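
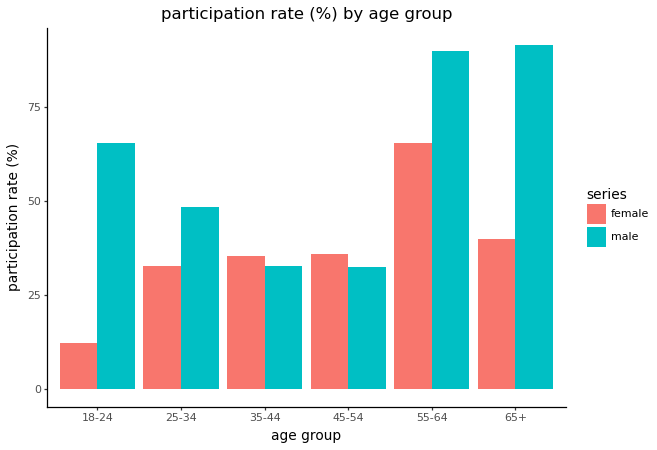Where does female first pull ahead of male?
25-34: female ≈ 30 vs male ≈ 50 (not yet); 35-44: female ≈ 40 vs male ≈ 30 (first crossover).

35-44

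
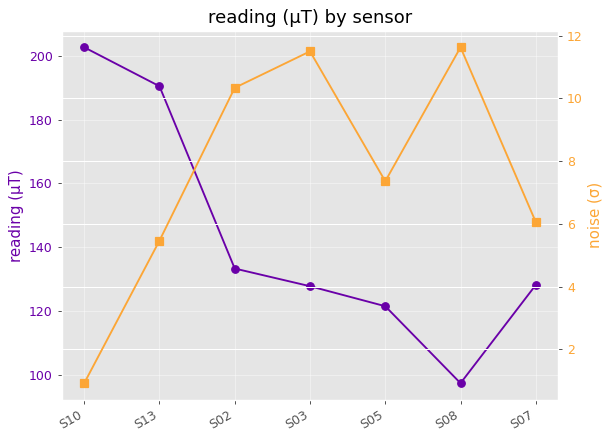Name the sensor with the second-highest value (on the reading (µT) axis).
Top 3 (on the reading (µT) axis): S10 ≈ 200, S13 ≈ 190, S02 ≈ 130.

S13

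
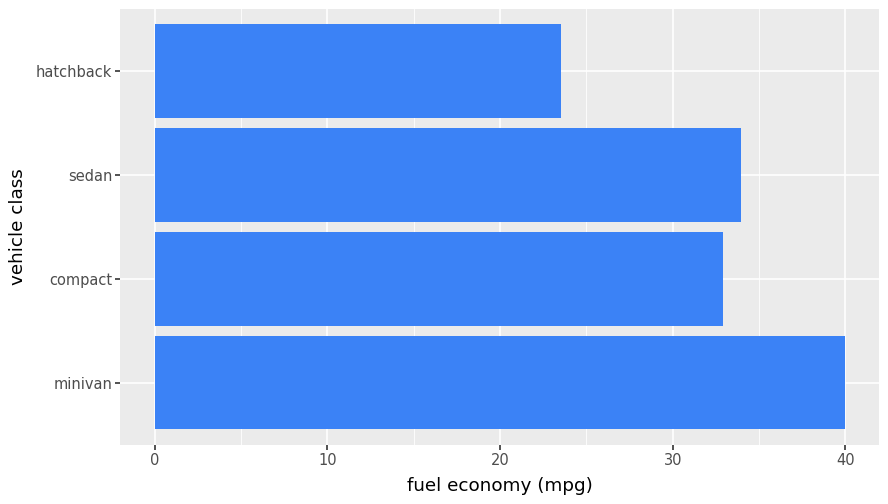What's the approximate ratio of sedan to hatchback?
sedan ≈ 35, hatchback ≈ 25; 35/25 ≈ 1.4.

≈ 1.4×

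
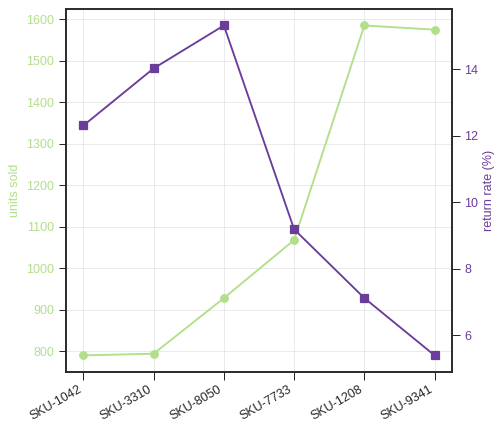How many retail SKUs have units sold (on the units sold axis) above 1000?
Above 1000: SKU-7733, SKU-1208, SKU-9341.

3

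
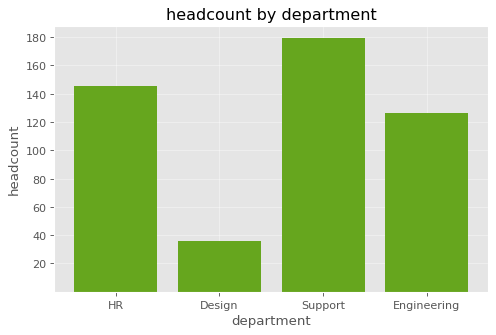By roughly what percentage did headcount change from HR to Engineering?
HR ≈ 140, Engineering ≈ 120; (120 − 140) / 140 ≈ -14.3%.

≈ -14.3%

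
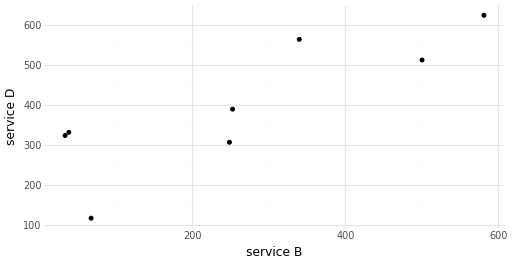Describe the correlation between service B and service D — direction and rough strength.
Points are positively correlated; strong (|r| ≈ 0.8).

positive, strong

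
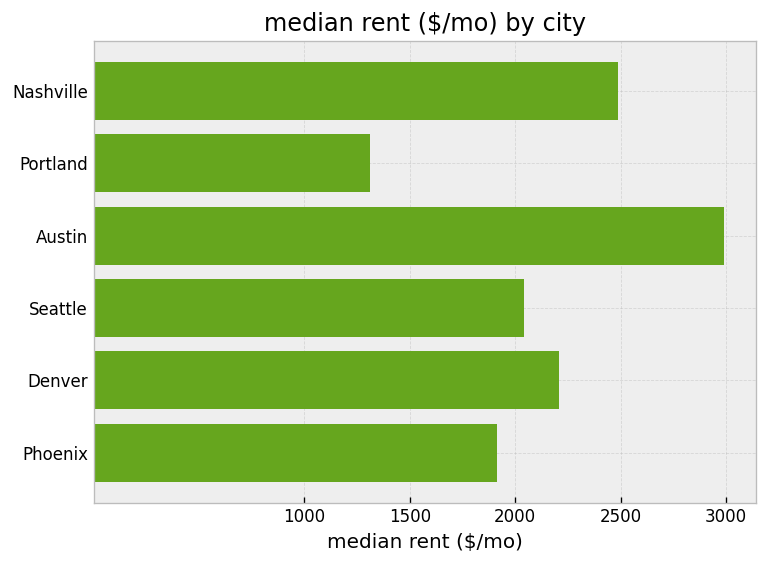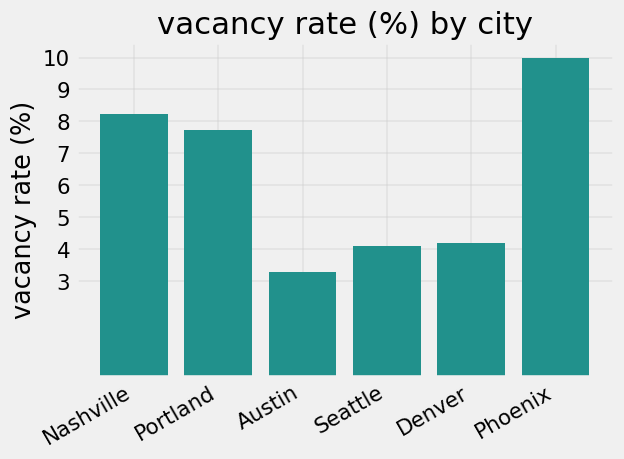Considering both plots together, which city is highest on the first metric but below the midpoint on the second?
Austin

Chart 2 median vacancy rate (%) ≈ 6; below-median cities: Austin, Seattle, Denver. Among those, Austin has the highest median rent ($/mo) (≈ 3000).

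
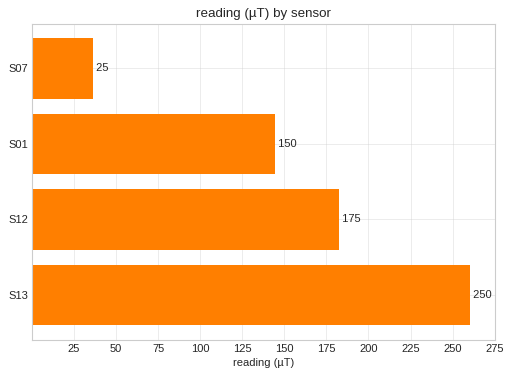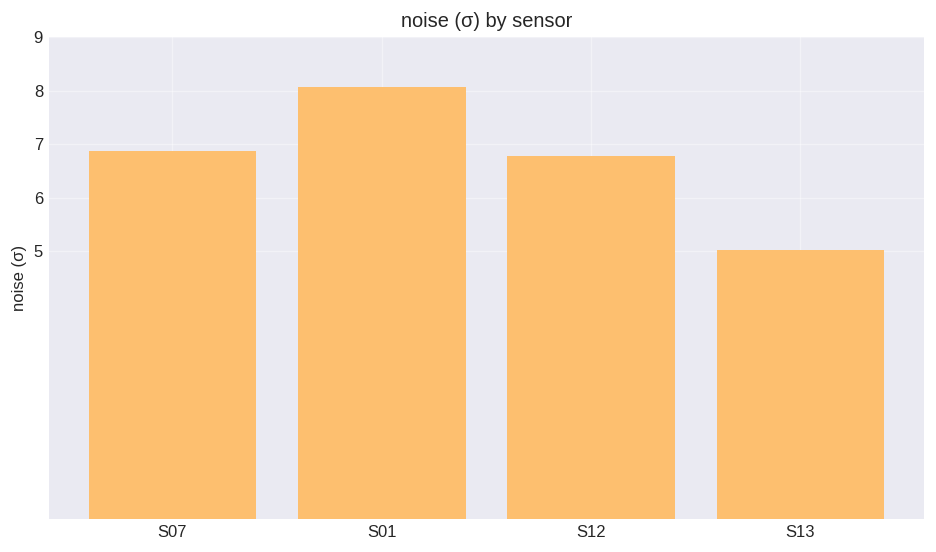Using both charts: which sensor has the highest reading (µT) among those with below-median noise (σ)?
S13

Chart 2 median noise (σ) ≈ 7; below-median sensors: S12, S13. Among those, S13 has the highest reading (µT) (≈ 250).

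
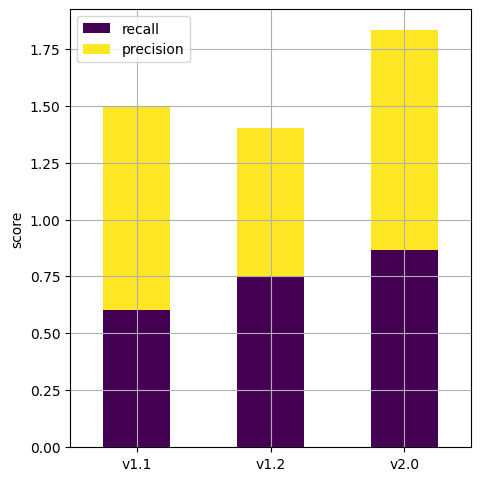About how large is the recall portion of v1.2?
≈ 0.8

recall top ≈ 0.8, bottom ≈ 0.0; segment ≈ 0.8.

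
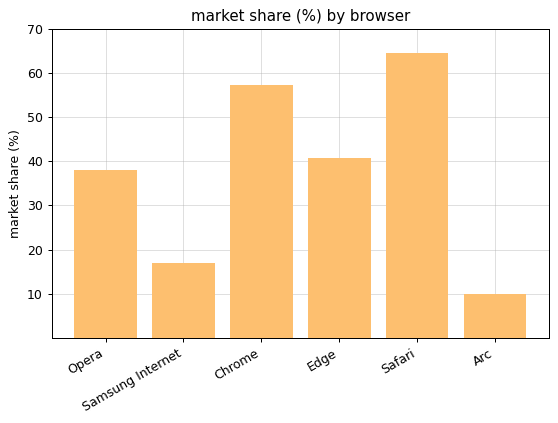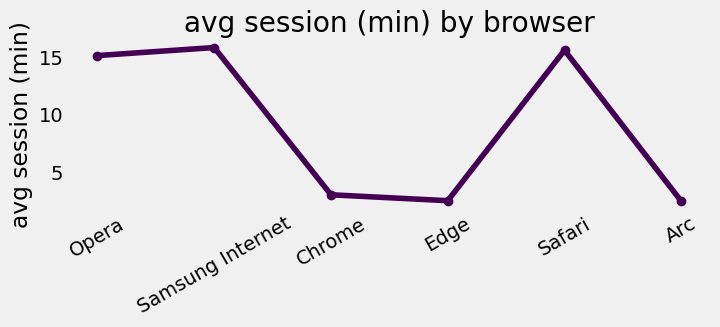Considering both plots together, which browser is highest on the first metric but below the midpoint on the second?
Chrome

Chart 2 median avg session (min) ≈ 10; below-median browsers: Chrome, Edge, Arc. Among those, Chrome has the highest market share (%) (≈ 60).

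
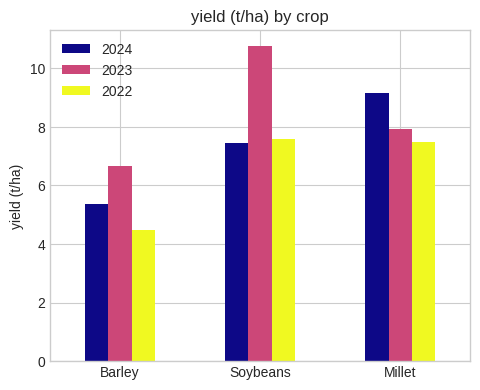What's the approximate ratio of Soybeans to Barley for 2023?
≈ 1.57×

Soybeans ≈ 11, Barley ≈ 7; 11/7 ≈ 1.57.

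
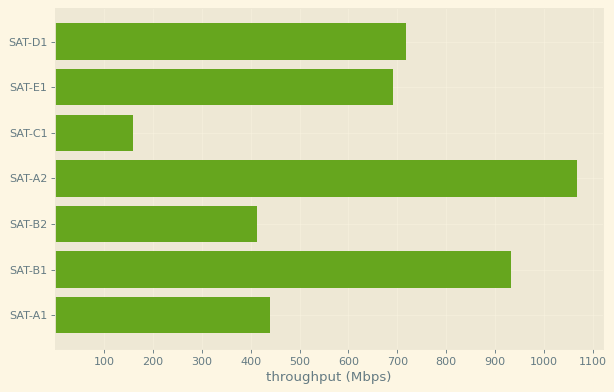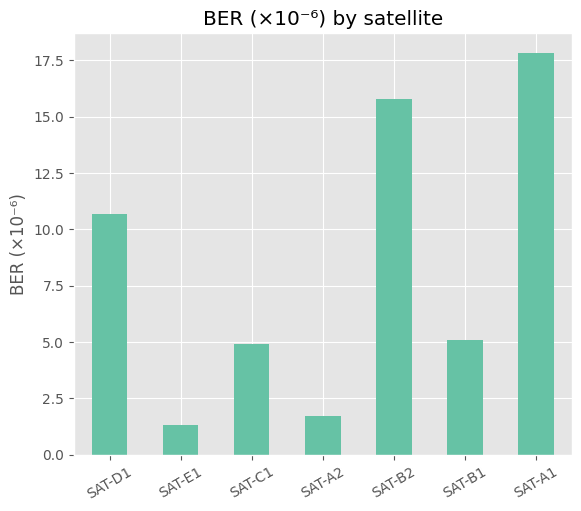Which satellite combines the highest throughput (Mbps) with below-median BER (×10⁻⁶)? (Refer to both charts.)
Chart 2 median BER (×10⁻⁶) ≈ 6; below-median satellites: SAT-E1, SAT-C1, SAT-A2. Among those, SAT-A2 has the highest throughput (Mbps) (≈ 1100).

SAT-A2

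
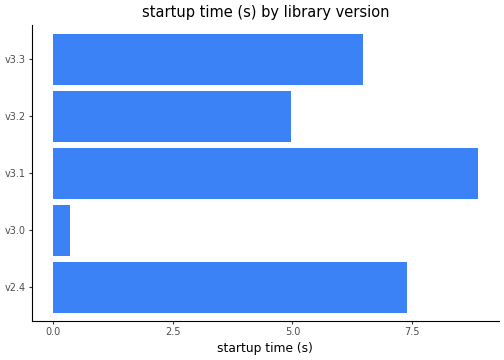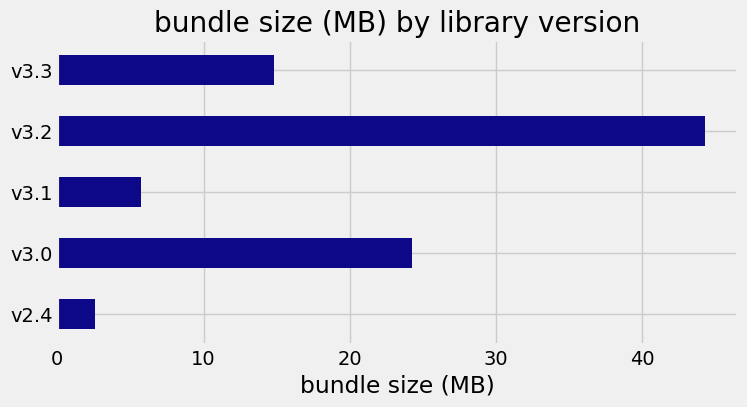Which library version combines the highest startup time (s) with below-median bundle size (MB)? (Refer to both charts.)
v3.1

Chart 2 median bundle size (MB) ≈ 15; below-median library versions: v2.4, v3.1. Among those, v3.1 has the highest startup time (s) (≈ 9).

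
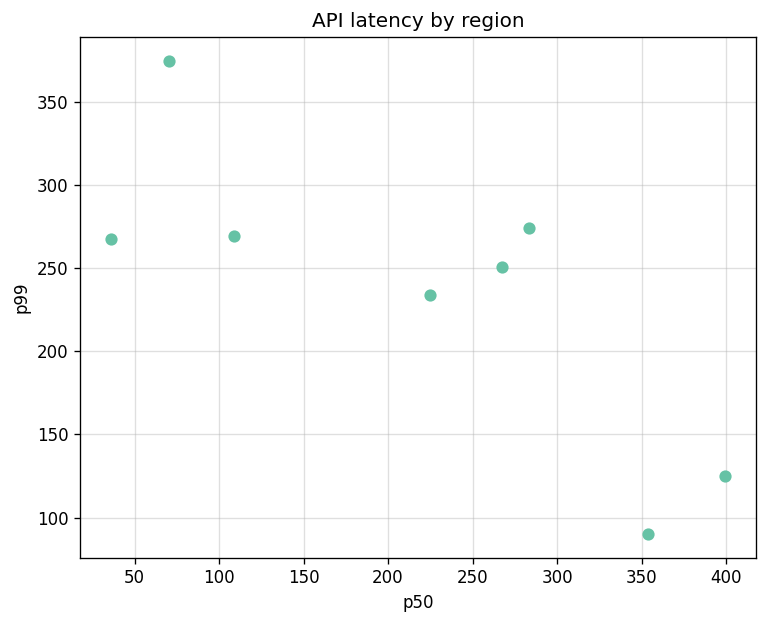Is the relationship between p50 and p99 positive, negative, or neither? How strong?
negative, strong

Points are negatively correlated; strong (|r| ≈ 0.8).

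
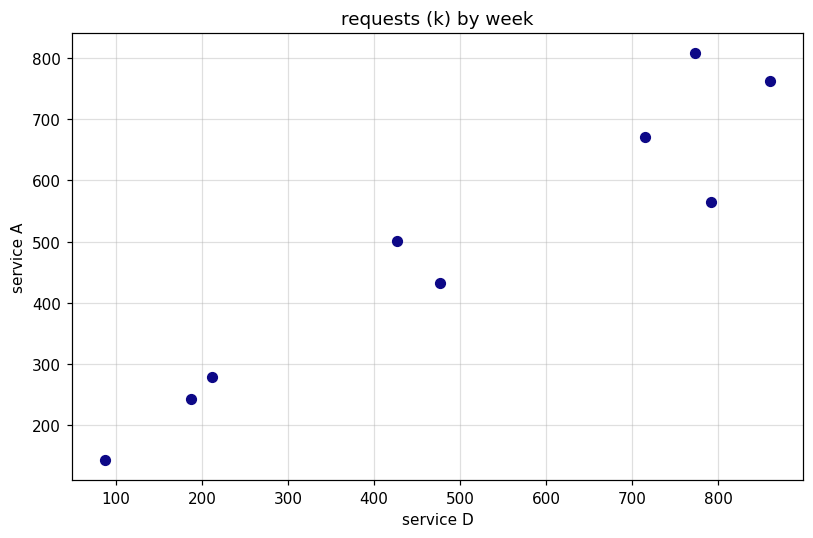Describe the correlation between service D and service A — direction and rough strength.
positive, strong

Points are positively correlated; strong (|r| ≈ 1.0).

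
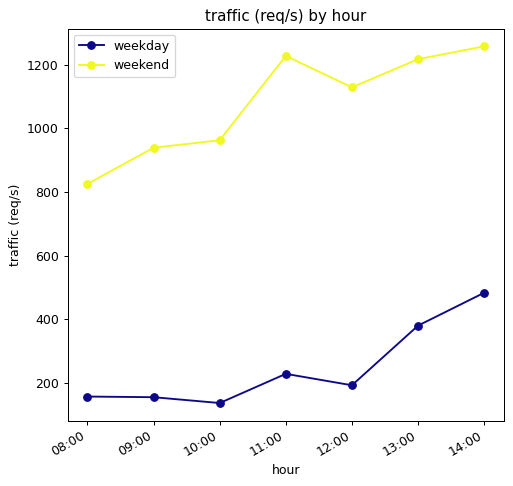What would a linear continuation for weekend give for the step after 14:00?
≈ 1400

Last three: 1100, 1200, 1300 → slope ≈ 100/step → next ≈ 1400.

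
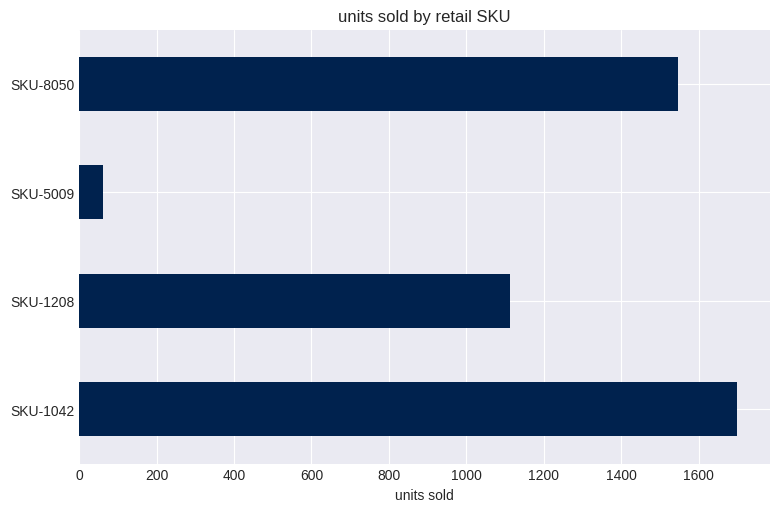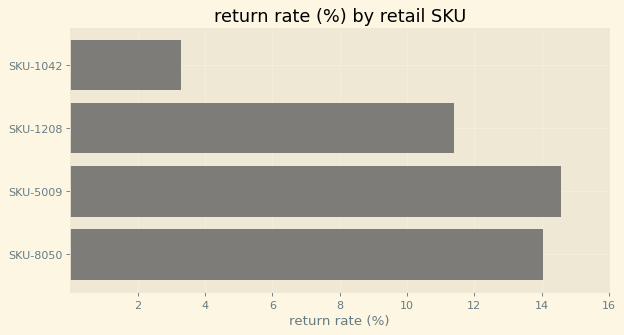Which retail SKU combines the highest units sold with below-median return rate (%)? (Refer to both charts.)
Chart 2 median return rate (%) ≈ 12; below-median retail SKUs: SKU-1042, SKU-1208. Among those, SKU-1042 has the highest units sold (≈ 1600).

SKU-1042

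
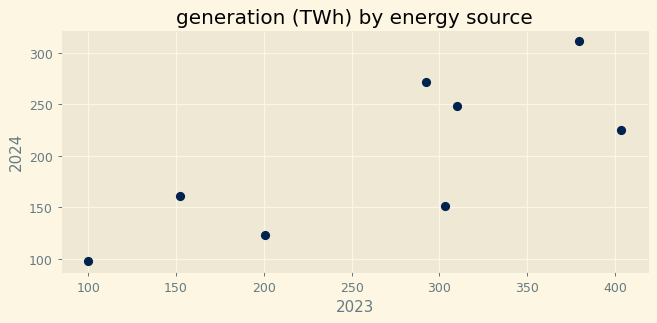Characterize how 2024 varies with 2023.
positive, strong

Points are positively correlated; strong (|r| ≈ 0.8).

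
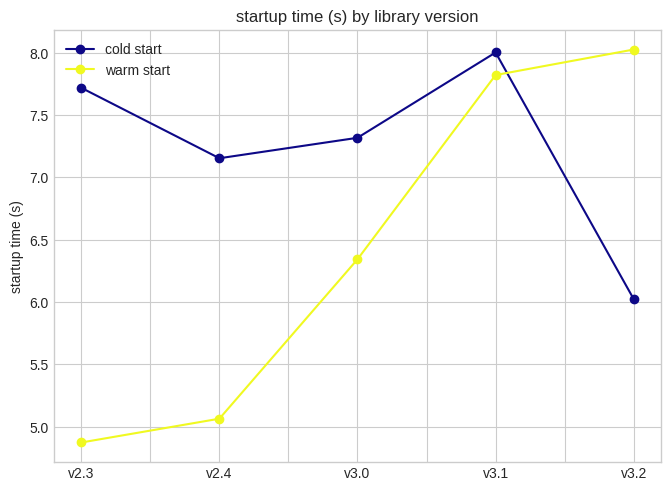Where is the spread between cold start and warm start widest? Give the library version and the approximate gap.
v2.3: cold start ≈ 7.5, warm start ≈ 5.0 → gap ≈ 2.5. Next-largest (v2.4) is only ≈ 2.0.

v2.3, ≈ 2.5 s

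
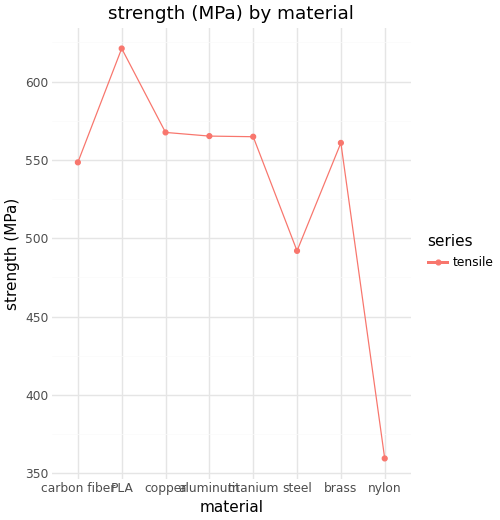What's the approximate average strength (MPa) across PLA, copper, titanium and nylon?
≈ 531

(625 + 575 + 575 + 350) / 4 ≈ 531.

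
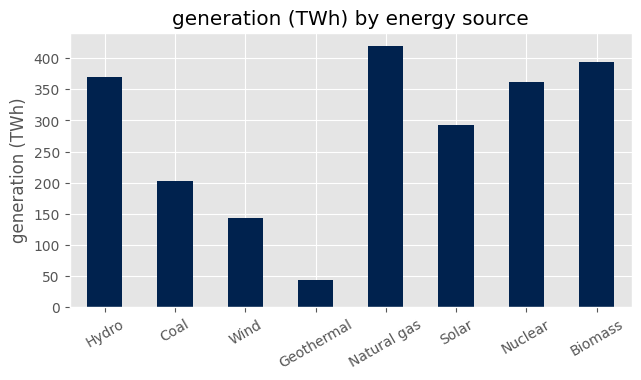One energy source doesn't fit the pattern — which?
Geothermal

Geothermal ≈ 50; the rest sit between ≈ 150 and ≈ 400.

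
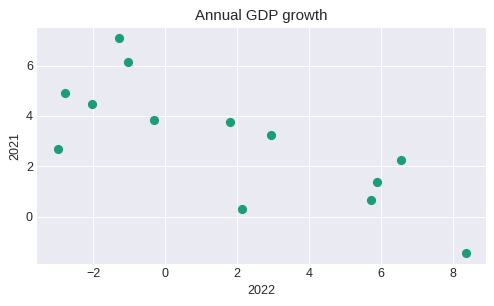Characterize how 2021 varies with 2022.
negative, strong

Points are negatively correlated; strong (|r| ≈ 0.8).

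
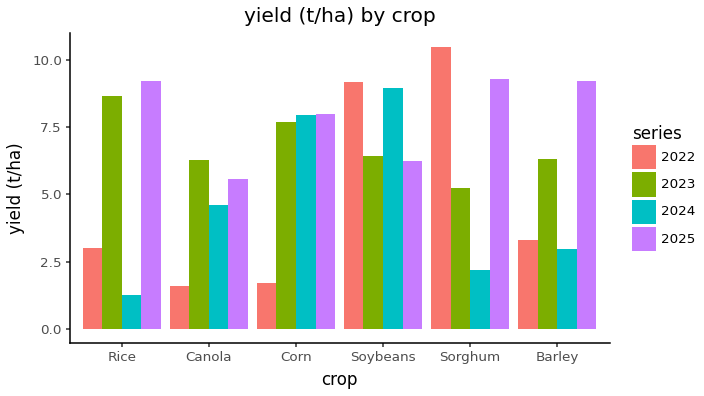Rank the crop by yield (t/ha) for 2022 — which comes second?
Top 3 for 2022: Sorghum ≈ 10, Soybeans ≈ 9, Barley ≈ 3.

Soybeans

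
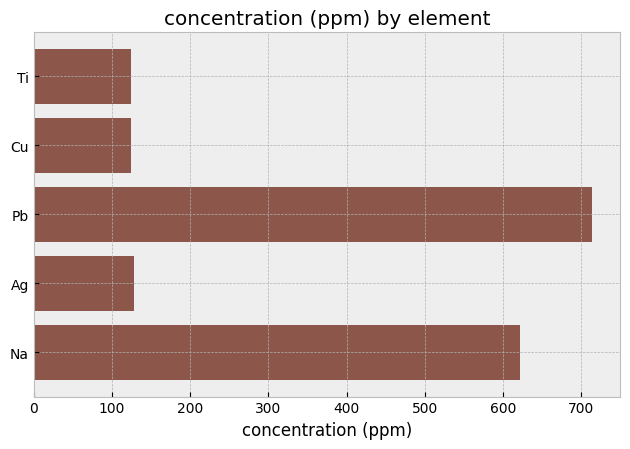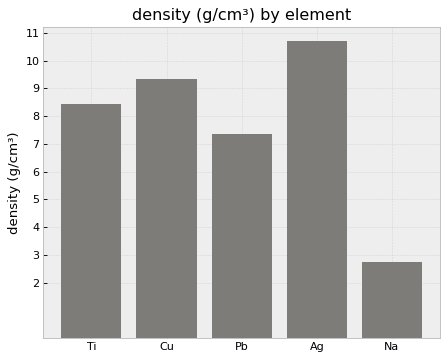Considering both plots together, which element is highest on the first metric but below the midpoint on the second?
Pb

Chart 2 median density (g/cm³) ≈ 8; below-median elements: Pb, Na. Among those, Pb has the highest concentration (ppm) (≈ 700).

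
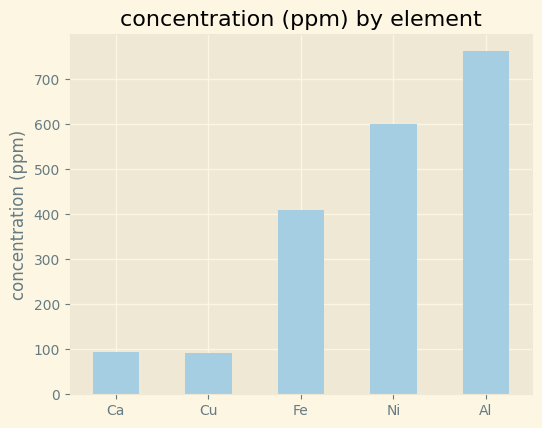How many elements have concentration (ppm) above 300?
Above 300: Fe, Ni, Al.

3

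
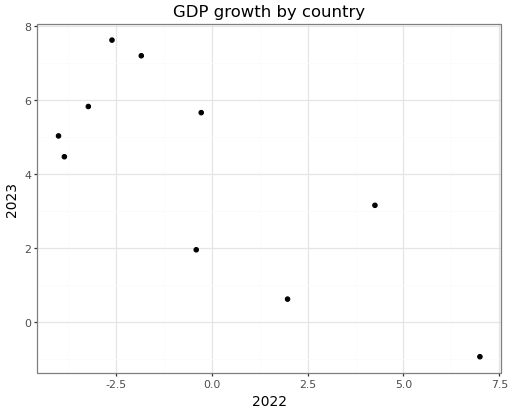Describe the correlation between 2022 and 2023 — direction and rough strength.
negative, strong

Points are negatively correlated; strong (|r| ≈ 0.8).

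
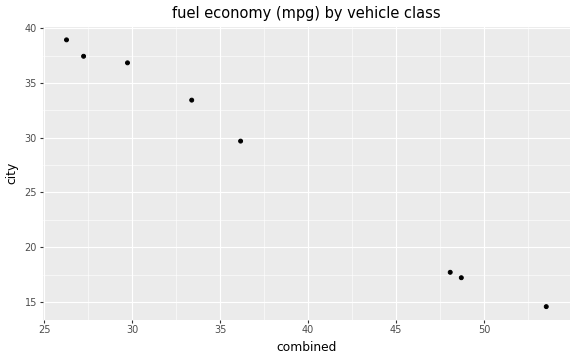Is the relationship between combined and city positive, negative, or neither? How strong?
negative, strong

Points are negatively correlated; strong (|r| ≈ 1.0).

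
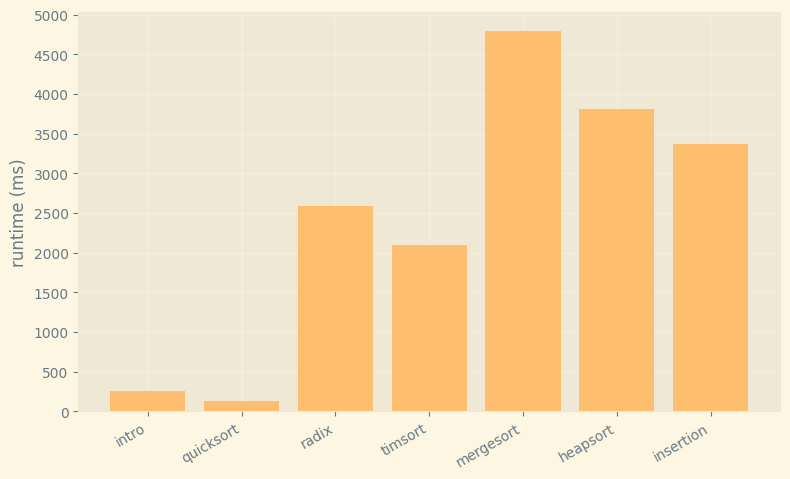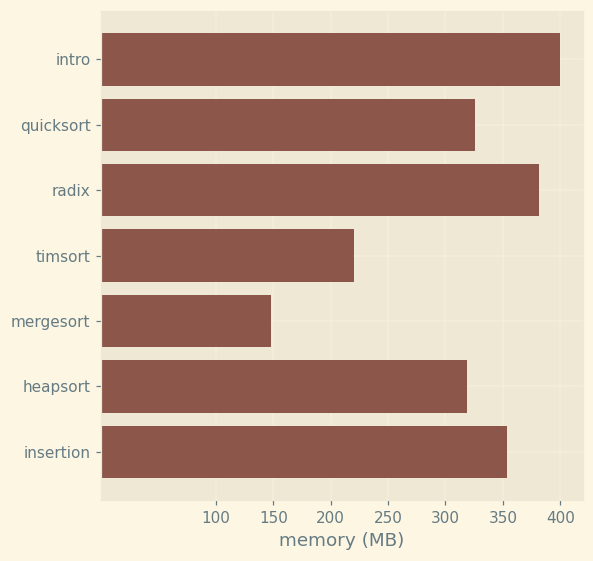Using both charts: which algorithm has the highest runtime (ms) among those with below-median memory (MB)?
Chart 2 median memory (MB) ≈ 350; below-median algorithms: timsort, mergesort, heapsort. Among those, mergesort has the highest runtime (ms) (≈ 5000).

mergesort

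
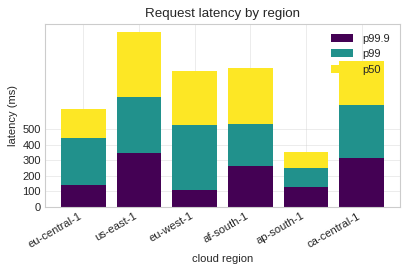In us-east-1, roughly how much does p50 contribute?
p50 top ≈ 1100, bottom ≈ 700; segment ≈ 400.

≈ 400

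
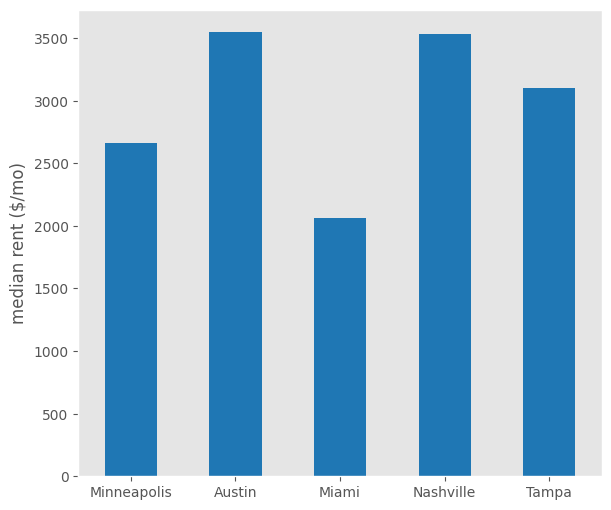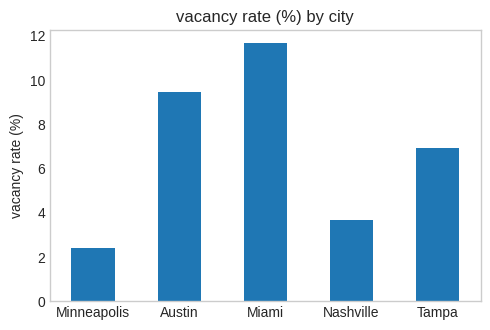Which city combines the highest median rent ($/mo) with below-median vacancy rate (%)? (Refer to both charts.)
Chart 2 median vacancy rate (%) ≈ 6; below-median cities: Minneapolis, Nashville. Among those, Nashville has the highest median rent ($/mo) (≈ 3500).

Nashville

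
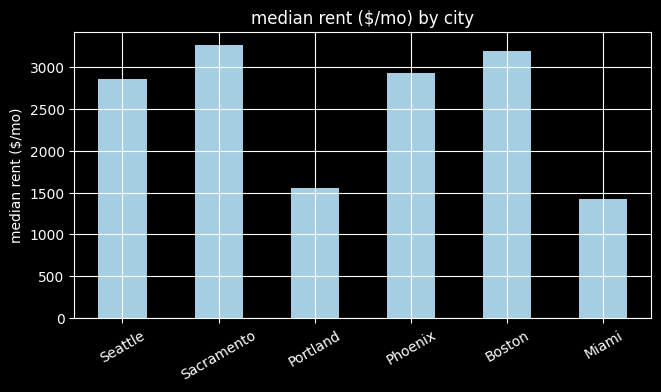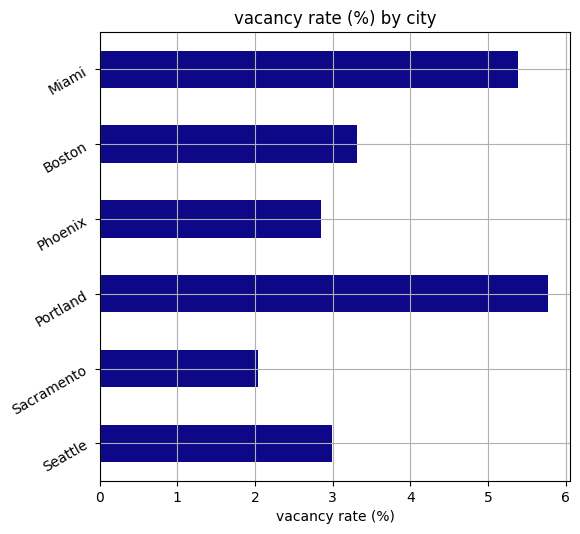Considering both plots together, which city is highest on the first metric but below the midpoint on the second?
Chart 2 median vacancy rate (%) ≈ 3; below-median cities: Seattle, Sacramento, Phoenix. Among those, Sacramento has the highest median rent ($/mo) (≈ 3500).

Sacramento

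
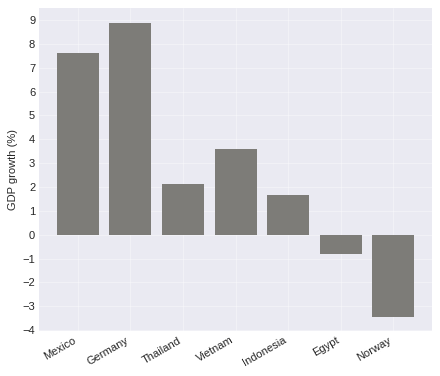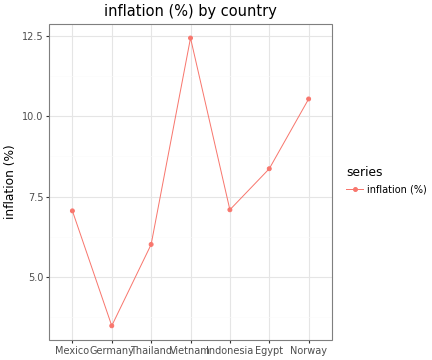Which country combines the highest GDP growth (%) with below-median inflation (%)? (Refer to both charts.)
Germany

Chart 2 median inflation (%) ≈ 8; below-median countries: Mexico, Germany, Thailand. Among those, Germany has the highest GDP growth (%) (≈ 9).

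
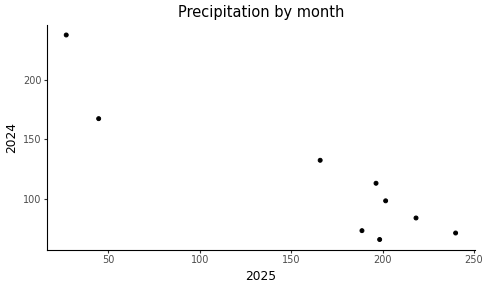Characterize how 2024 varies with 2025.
Points are negatively correlated; strong (|r| ≈ 0.9).

negative, strong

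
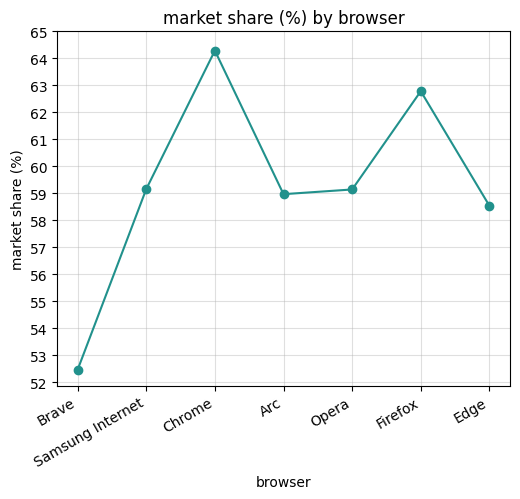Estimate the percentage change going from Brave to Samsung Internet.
≈ +13.5%

Brave ≈ 52, Samsung Internet ≈ 59; (59 − 52) / 52 ≈ +13.5%.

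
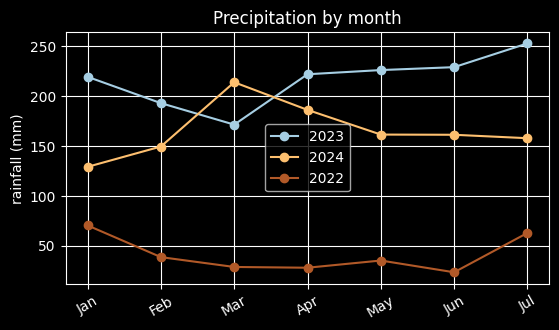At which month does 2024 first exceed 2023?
Feb: 2024 ≈ 140 vs 2023 ≈ 200 (not yet); Mar: 2024 ≈ 220 vs 2023 ≈ 180 (first crossover).

Mar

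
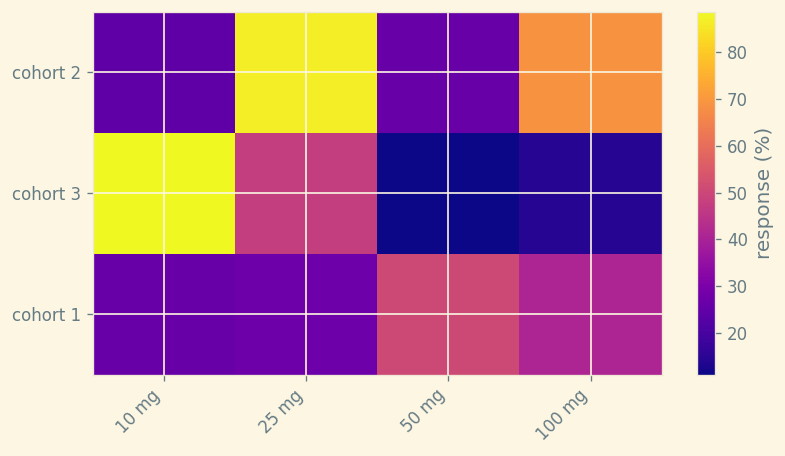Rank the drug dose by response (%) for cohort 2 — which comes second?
100 mg

Top 3 for cohort 2: 25 mg ≈ 90, 100 mg ≈ 70, 50 mg ≈ 30.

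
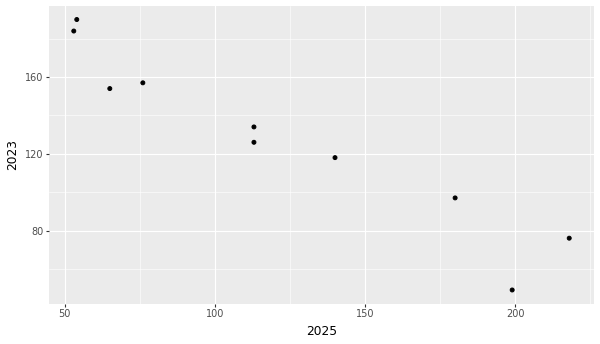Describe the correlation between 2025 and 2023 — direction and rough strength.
Points are negatively correlated; strong (|r| ≈ 1.0).

negative, strong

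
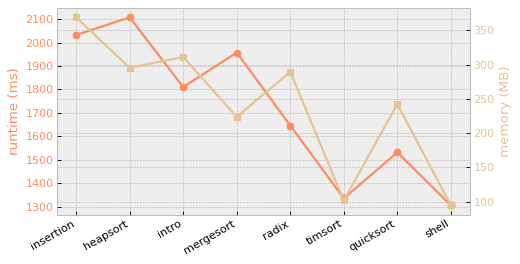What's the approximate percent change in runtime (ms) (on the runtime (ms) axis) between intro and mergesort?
≈ +11.1%

intro ≈ 1800, mergesort ≈ 2000; (2000 − 1800) / 1800 ≈ +11.1%.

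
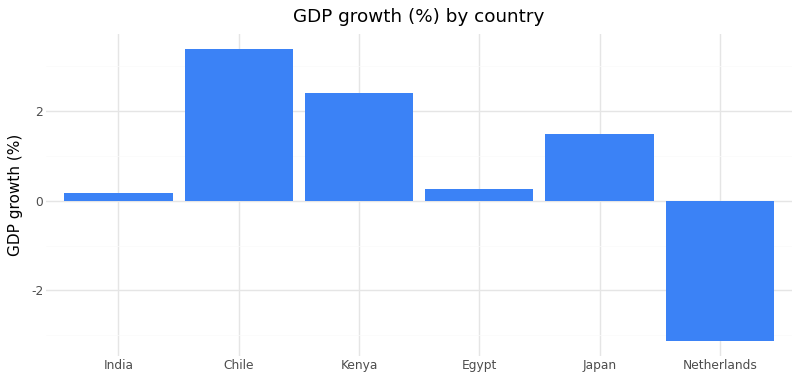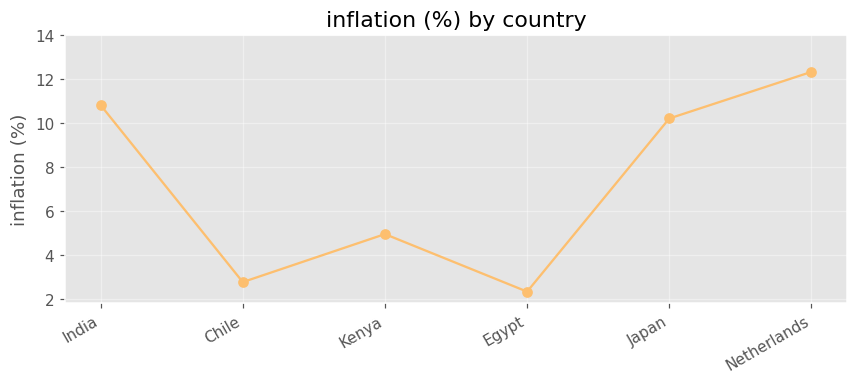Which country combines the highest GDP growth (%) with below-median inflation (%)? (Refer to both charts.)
Chile

Chart 2 median inflation (%) ≈ 8; below-median countries: Chile, Kenya, Egypt. Among those, Chile has the highest GDP growth (%) (≈ 3.5).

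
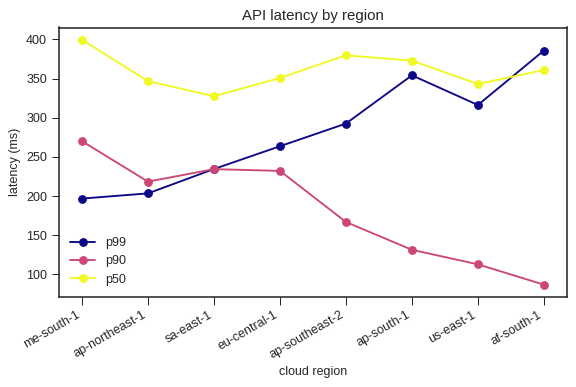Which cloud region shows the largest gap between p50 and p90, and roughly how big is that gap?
af-south-1, ≈ 250 ms

af-south-1: p50 ≈ 350, p90 ≈ 100 → gap ≈ 250. Next-largest (ap-south-1) is only ≈ 200.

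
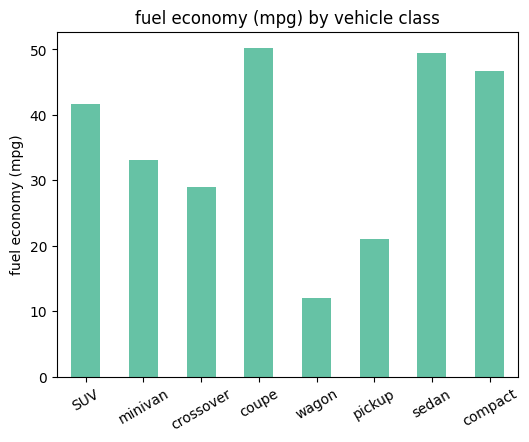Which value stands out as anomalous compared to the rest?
wagon

wagon ≈ 10; the rest sit between ≈ 20 and ≈ 50.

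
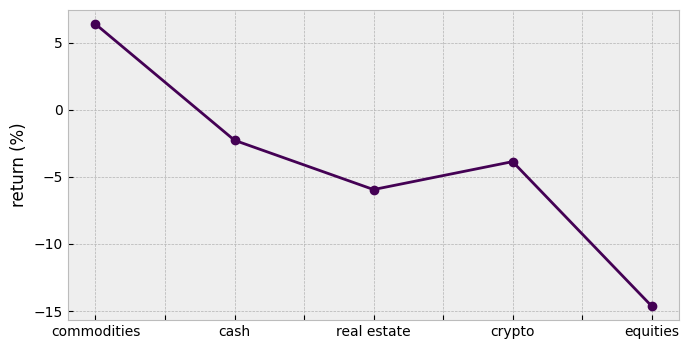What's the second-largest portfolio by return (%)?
Top 3: commodities ≈ 6, cash ≈ -2, crypto ≈ -4.

cash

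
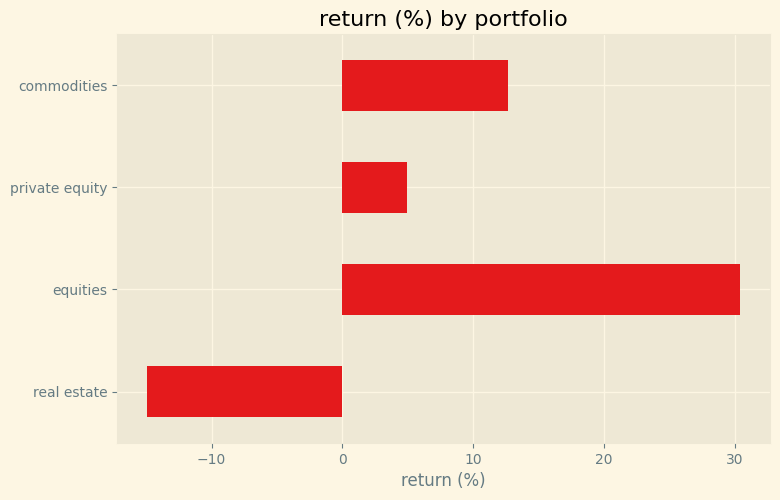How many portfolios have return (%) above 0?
Above 0: equities, private equity, commodities.

3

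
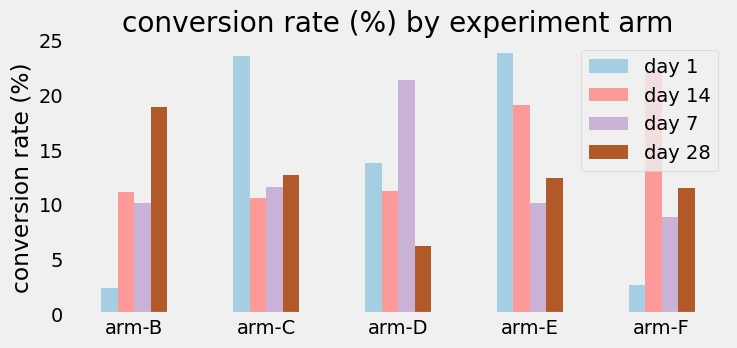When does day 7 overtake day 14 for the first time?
arm-B: day 7 ≈ 10 vs day 14 ≈ 12 (not yet); arm-C: day 7 ≈ 12 vs day 14 ≈ 10 (first crossover).

arm-C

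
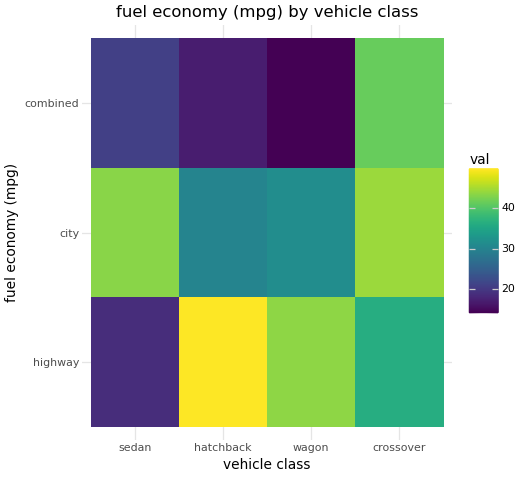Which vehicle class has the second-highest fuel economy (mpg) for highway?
wagon

Top 3 for highway: hatchback ≈ 50, wagon ≈ 45, crossover ≈ 35.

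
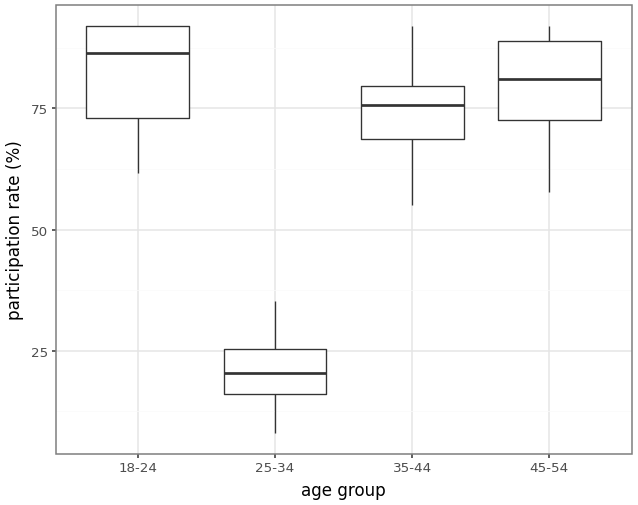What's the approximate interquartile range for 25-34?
Q3 ≈ 30, Q1 ≈ 20; IQR ≈ 10.

≈ 10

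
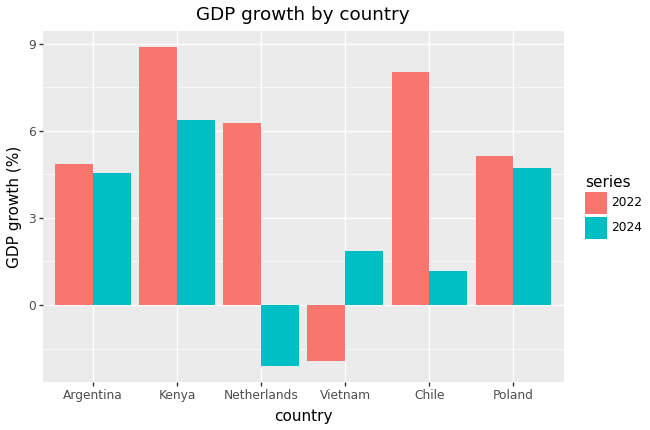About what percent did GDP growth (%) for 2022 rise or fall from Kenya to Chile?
Kenya ≈ 9, Chile ≈ 8; (8 − 9) / 9 ≈ -11.1%.

≈ -11.1%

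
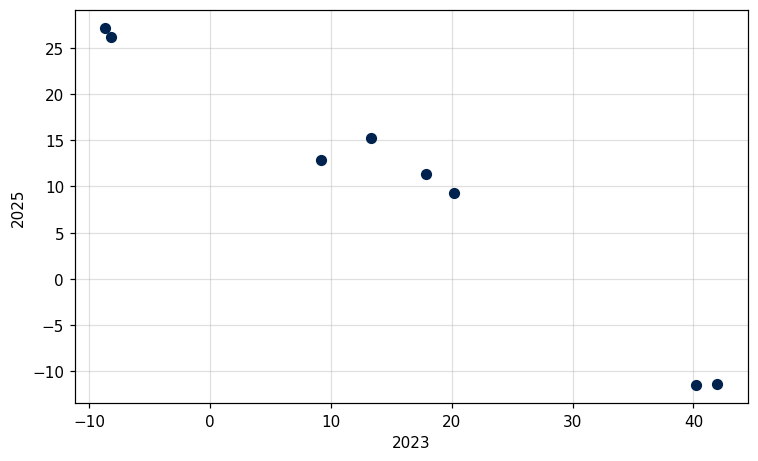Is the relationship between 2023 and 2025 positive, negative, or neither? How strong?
negative, strong

Points are negatively correlated; strong (|r| ≈ 1.0).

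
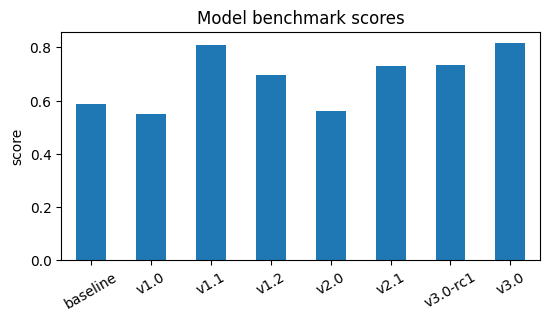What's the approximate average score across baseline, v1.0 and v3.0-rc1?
≈ 0.63

(0.6 + 0.6 + 0.7) / 3 ≈ 0.63.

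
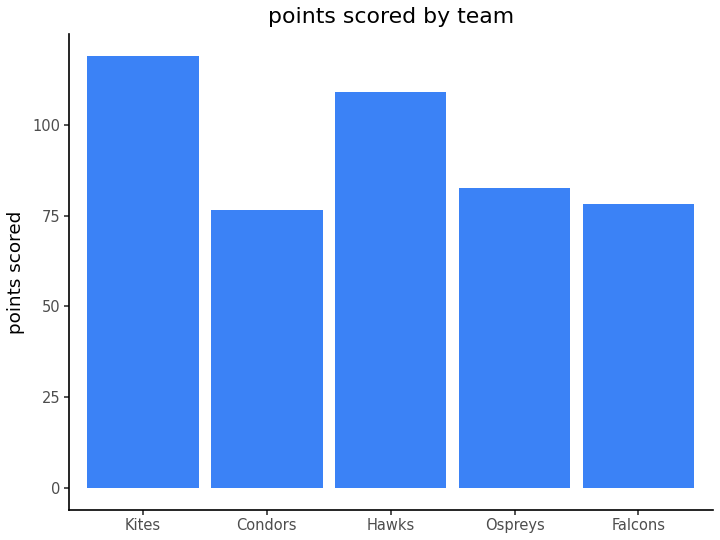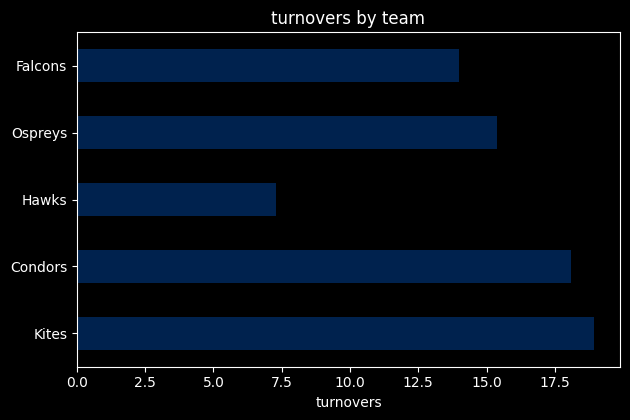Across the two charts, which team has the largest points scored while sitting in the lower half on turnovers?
Hawks

Chart 2 median turnovers ≈ 16; below-median teams: Hawks, Falcons. Among those, Hawks has the highest points scored (≈ 100).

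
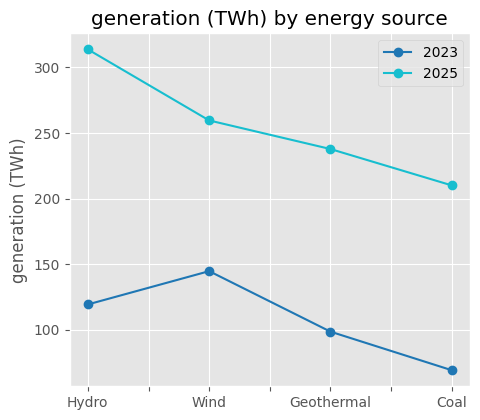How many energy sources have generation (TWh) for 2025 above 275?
1

Above 275: Hydro.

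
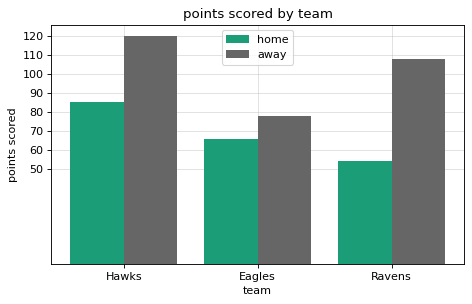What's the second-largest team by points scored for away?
Ravens

Top 3 for away: Hawks ≈ 120, Ravens ≈ 110, Eagles ≈ 80.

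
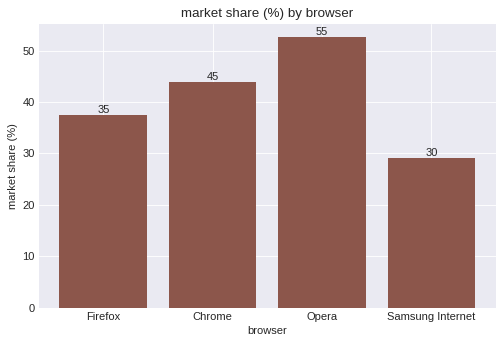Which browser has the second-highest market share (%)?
Chrome

Top 3: Opera ≈ 55, Chrome ≈ 45, Firefox ≈ 35.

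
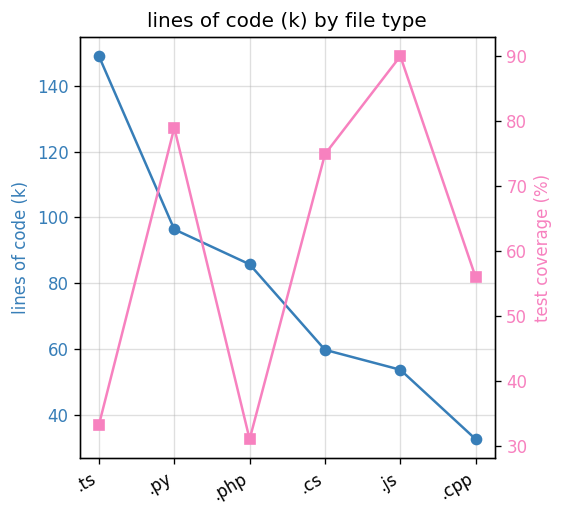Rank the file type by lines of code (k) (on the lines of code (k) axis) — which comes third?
.php

Top 4 (on the lines of code (k) axis): .ts ≈ 150, .py ≈ 100, .php ≈ 90, .cs ≈ 60.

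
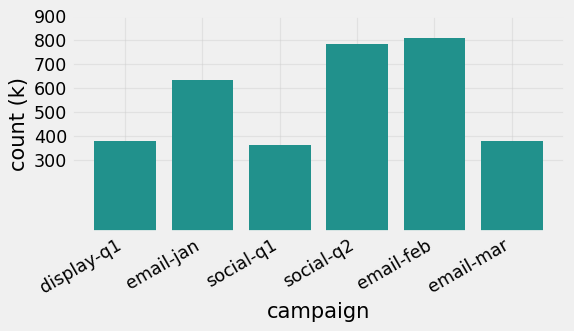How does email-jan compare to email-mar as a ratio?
email-jan ≈ 600, email-mar ≈ 400; 600/400 ≈ 1.5.

≈ 1.5×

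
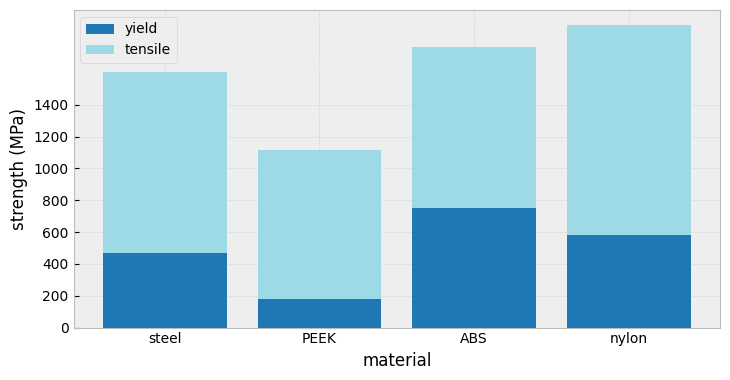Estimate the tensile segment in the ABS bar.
tensile top ≈ 1800, bottom ≈ 800; segment ≈ 1000.

≈ 1000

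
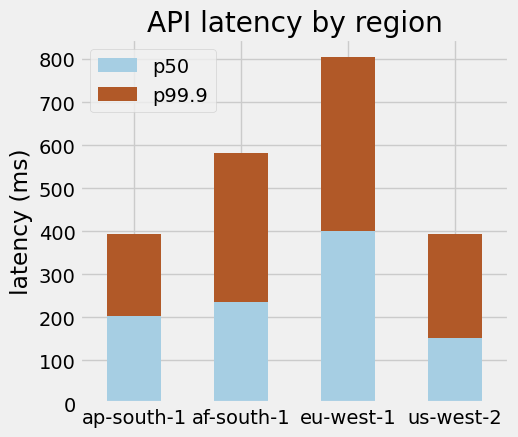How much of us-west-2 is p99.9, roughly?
p99.9 top ≈ 400, bottom ≈ 200; segment ≈ 200.

≈ 200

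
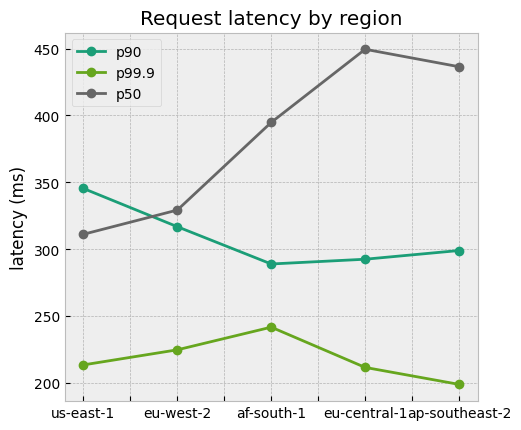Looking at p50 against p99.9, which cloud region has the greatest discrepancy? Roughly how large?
eu-central-1, ≈ 250 ms

eu-central-1: p50 ≈ 450, p99.9 ≈ 200 → gap ≈ 250. Next-largest (ap-southeast-2) is only ≈ 225.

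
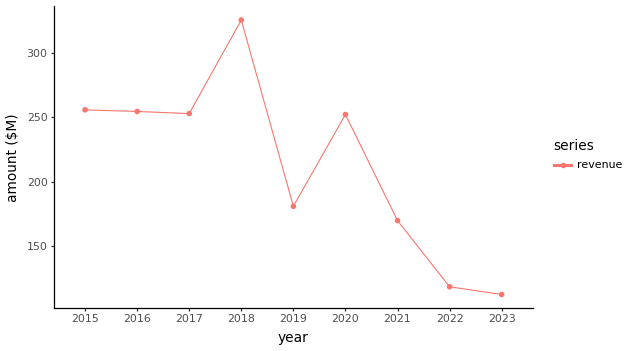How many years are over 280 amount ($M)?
Above 280: 2018.

1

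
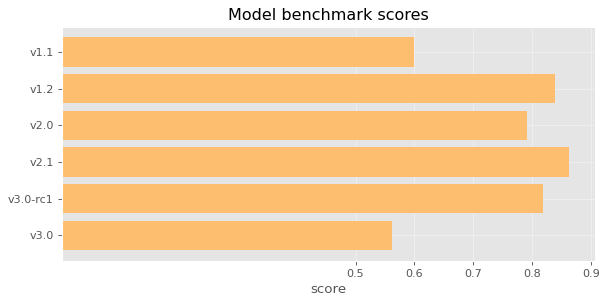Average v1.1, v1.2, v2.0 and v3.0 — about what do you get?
≈ 0.7

(0.6 + 0.8 + 0.8 + 0.6) / 4 ≈ 0.7.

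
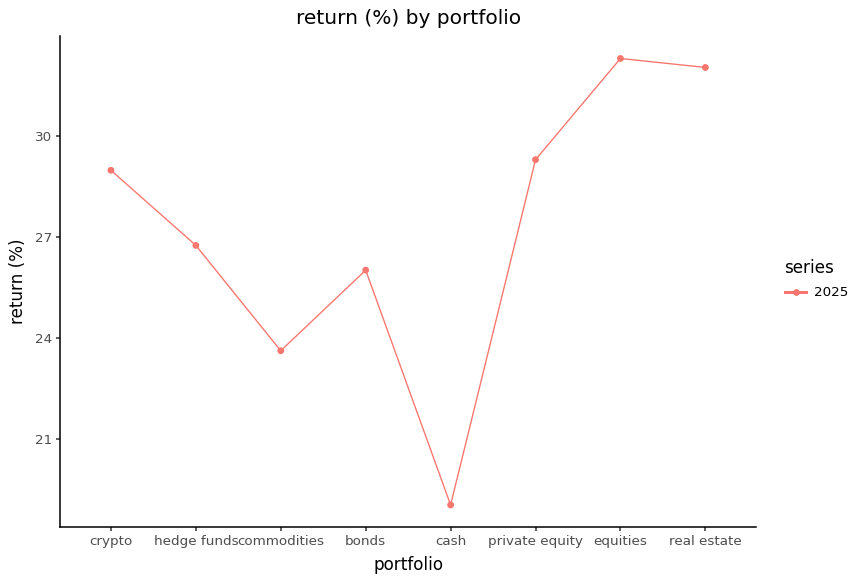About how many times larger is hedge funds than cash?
≈ 1.3×

hedge funds ≈ 26, cash ≈ 20; 26/20 ≈ 1.3.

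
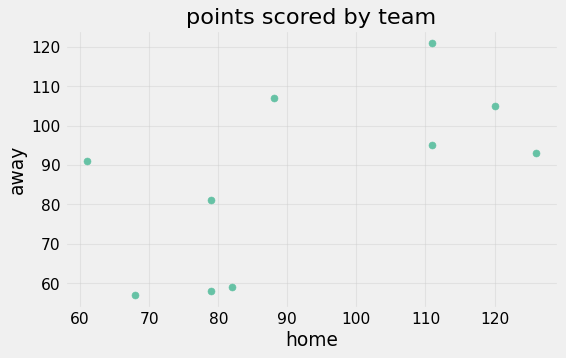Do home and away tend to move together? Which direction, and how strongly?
positive, moderate

Points are positively correlated; moderate (|r| ≈ 0.6).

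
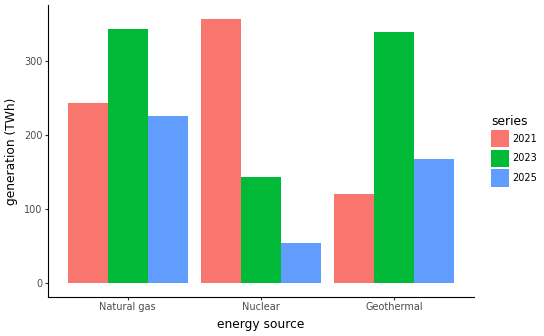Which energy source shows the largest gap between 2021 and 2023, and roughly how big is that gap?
Geothermal, ≈ 250 TWh

Geothermal: 2021 ≈ 100, 2023 ≈ 350 → gap ≈ 250. Next-largest (Nuclear) is only ≈ 200.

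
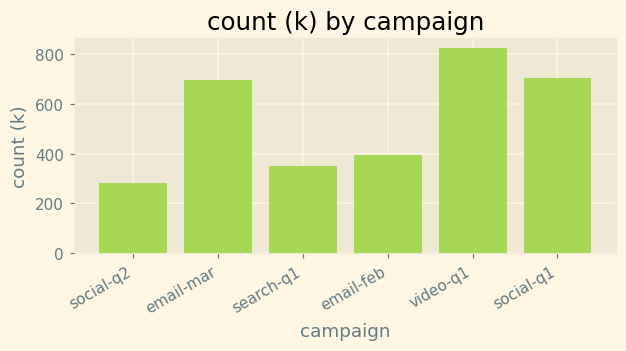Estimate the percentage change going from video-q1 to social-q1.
≈ -12.5%

video-q1 ≈ 800, social-q1 ≈ 700; (700 − 800) / 800 ≈ -12.5%.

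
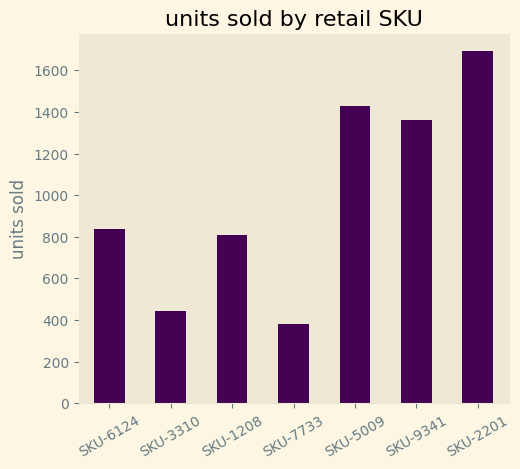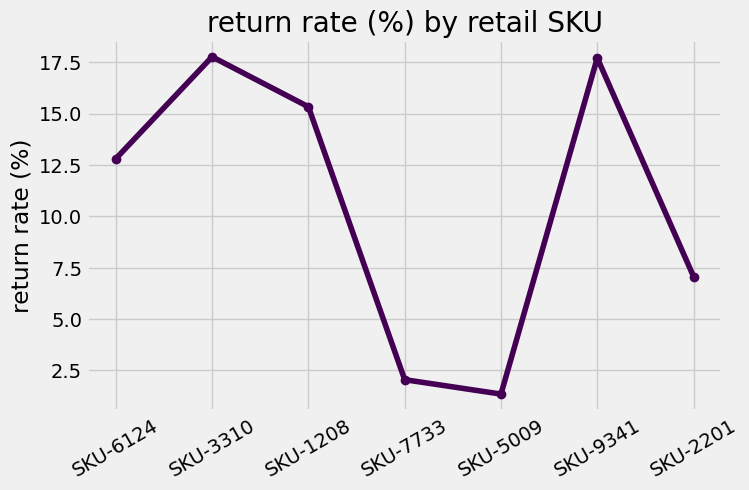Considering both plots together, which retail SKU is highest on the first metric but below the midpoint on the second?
Chart 2 median return rate (%) ≈ 12; below-median retail SKUs: SKU-7733, SKU-5009, SKU-2201. Among those, SKU-2201 has the highest units sold (≈ 1600).

SKU-2201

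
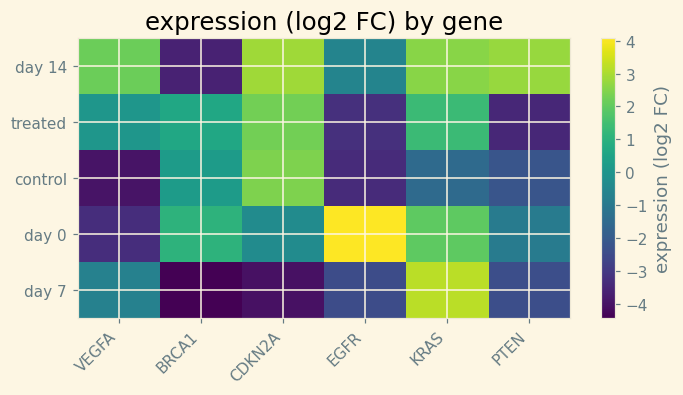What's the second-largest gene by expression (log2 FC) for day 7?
VEGFA

Top 3 for day 7: KRAS ≈ 3, VEGFA ≈ -1, PTEN ≈ -2.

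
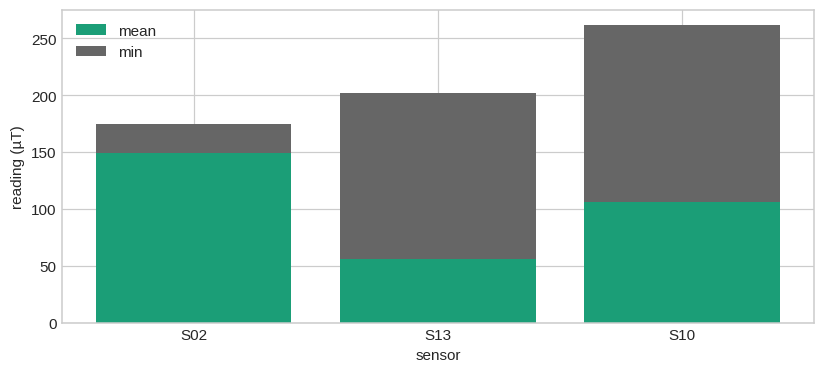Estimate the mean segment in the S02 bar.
≈ 150

mean top ≈ 150, bottom ≈ 0; segment ≈ 150.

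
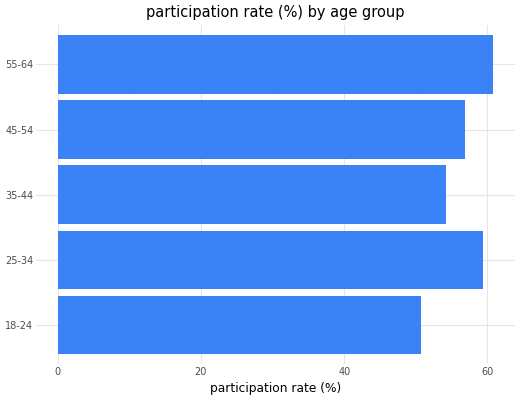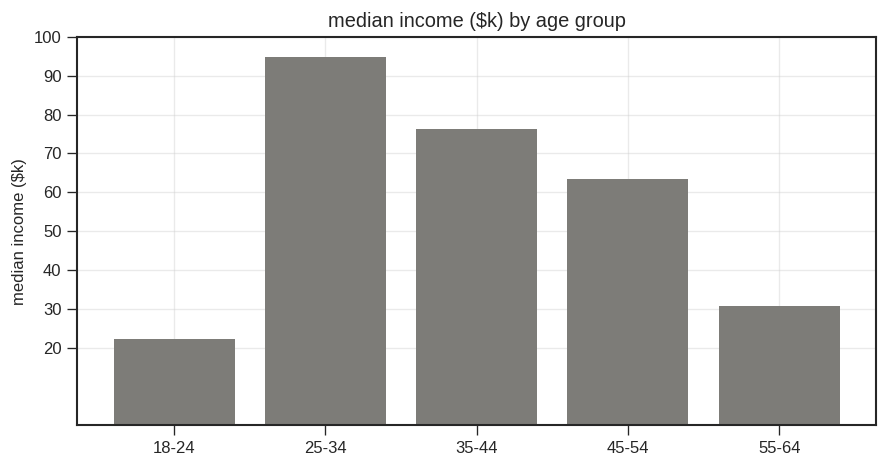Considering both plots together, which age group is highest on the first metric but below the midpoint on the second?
55-64

Chart 2 median median income ($k) ≈ 60; below-median age groups: 18-24, 55-64. Among those, 55-64 has the highest participation rate (%) (≈ 60).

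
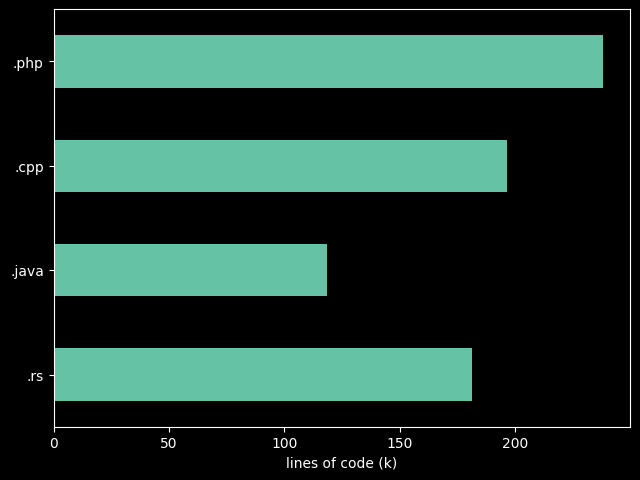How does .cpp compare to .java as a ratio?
.cpp ≈ 200, .java ≈ 120; 200/120 ≈ 1.67.

≈ 1.67×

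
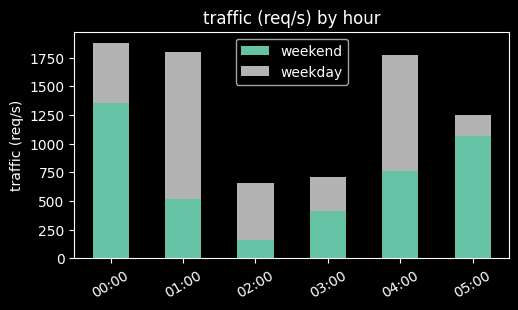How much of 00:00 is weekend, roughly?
weekend top ≈ 1400, bottom ≈ 0; segment ≈ 1400.

≈ 1400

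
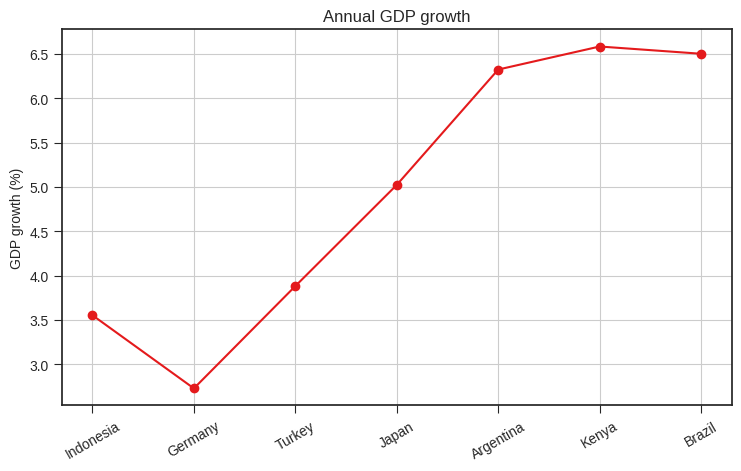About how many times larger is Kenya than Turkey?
≈ 1.62×

Kenya ≈ 6.5, Turkey ≈ 4.0; 6.5/4.0 ≈ 1.62.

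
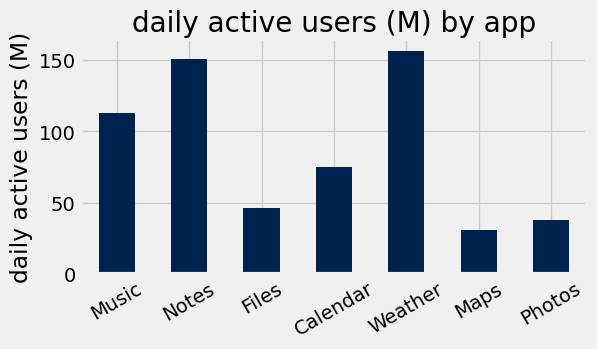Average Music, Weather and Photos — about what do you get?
≈ 107

(120 + 160 + 40) / 3 ≈ 107.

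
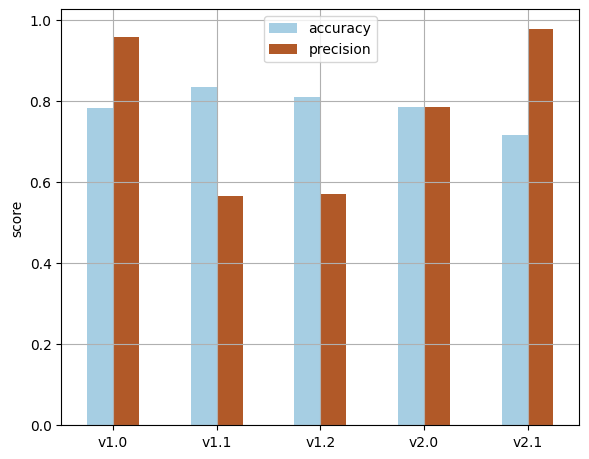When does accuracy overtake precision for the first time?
v1.1

v1.0: accuracy ≈ 0.8 vs precision ≈ 1.0 (not yet); v1.1: accuracy ≈ 0.8 vs precision ≈ 0.6 (first crossover).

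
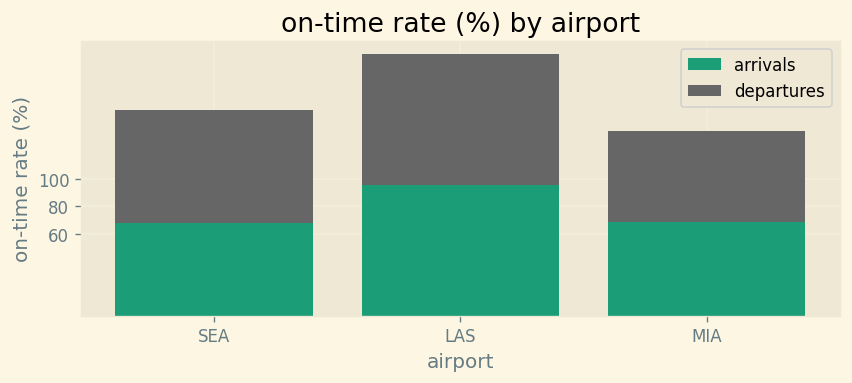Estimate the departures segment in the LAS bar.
≈ 100

departures top ≈ 200, bottom ≈ 100; segment ≈ 100.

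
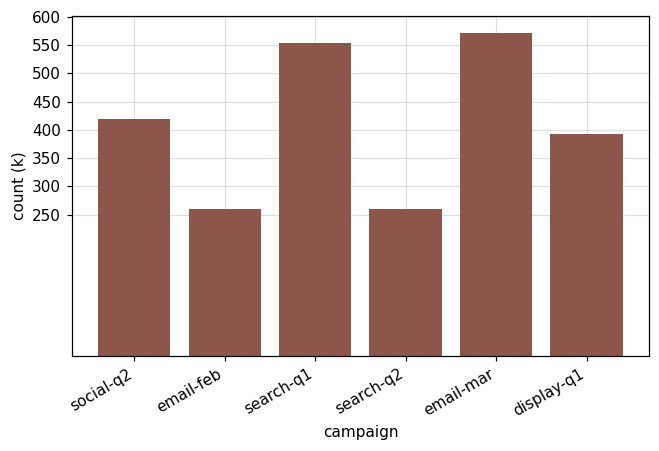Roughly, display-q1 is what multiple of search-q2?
≈ 1.6×

display-q1 ≈ 400, search-q2 ≈ 250; 400/250 ≈ 1.6.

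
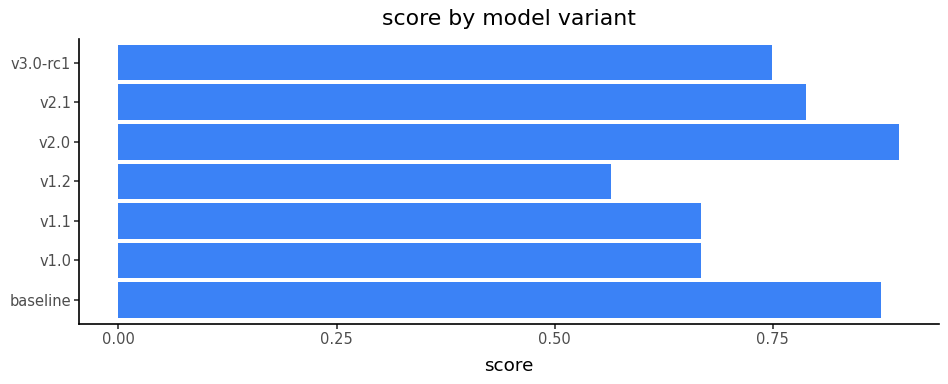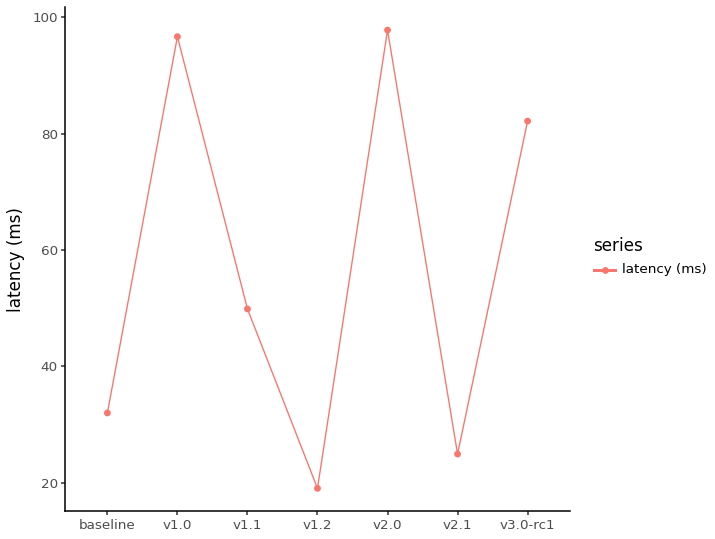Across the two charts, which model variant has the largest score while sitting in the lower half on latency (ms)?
baseline

Chart 2 median latency (ms) ≈ 50; below-median model variants: baseline, v1.2, v2.1. Among those, baseline has the highest score (≈ 0.9).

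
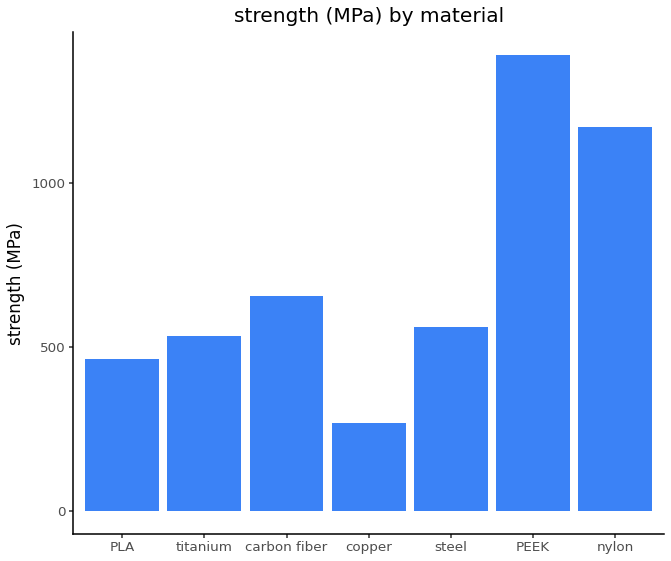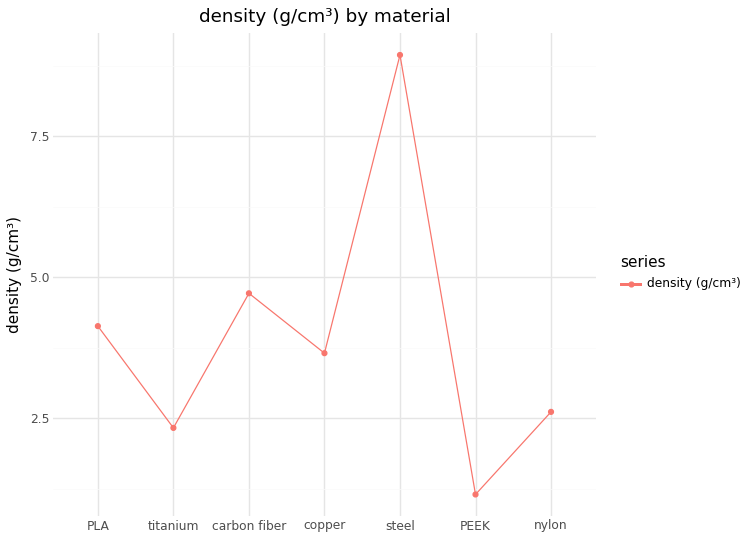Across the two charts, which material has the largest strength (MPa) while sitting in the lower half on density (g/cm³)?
PEEK

Chart 2 median density (g/cm³) ≈ 4; below-median materials: titanium, PEEK, nylon. Among those, PEEK has the highest strength (MPa) (≈ 1400).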